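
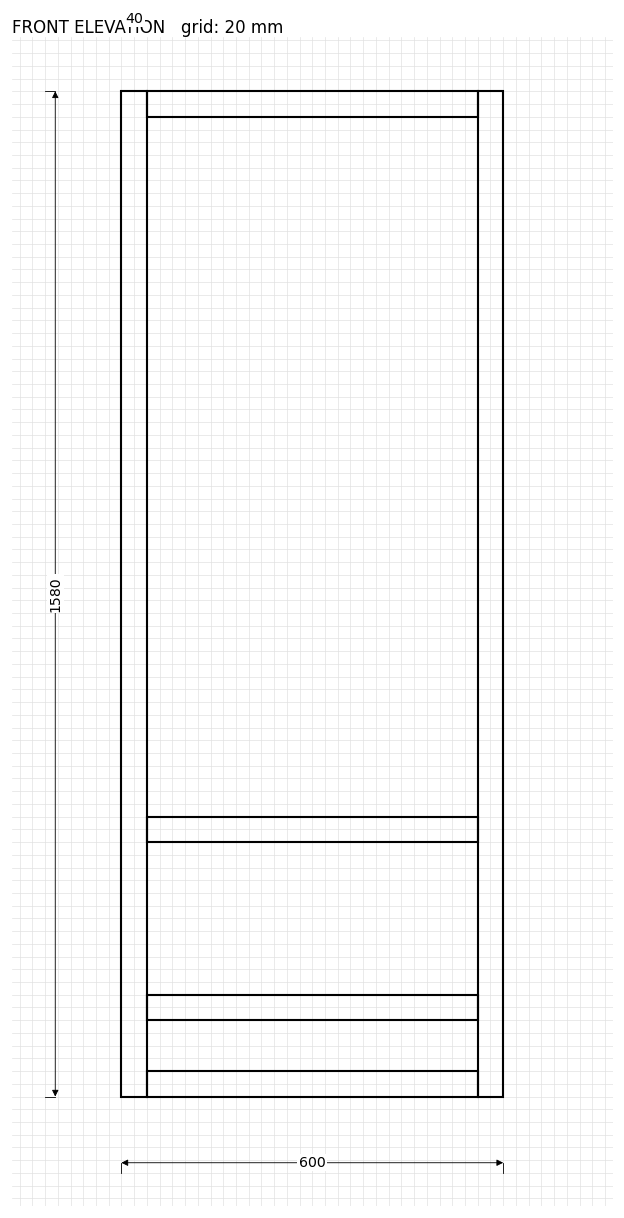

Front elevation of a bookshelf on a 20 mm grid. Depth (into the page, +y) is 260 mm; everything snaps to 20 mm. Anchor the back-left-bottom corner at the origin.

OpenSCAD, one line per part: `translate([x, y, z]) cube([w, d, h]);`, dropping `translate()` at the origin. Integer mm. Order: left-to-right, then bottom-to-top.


cube([40, 260, 1580]);
translate([40, 0, 0]) cube([520, 260, 40]);
translate([40, 0, 120]) cube([520, 260, 40]);
translate([40, 0, 400]) cube([520, 260, 40]);
translate([40, 0, 1540]) cube([520, 260, 40]);
translate([560, 0, 0]) cube([40, 260, 1580]);


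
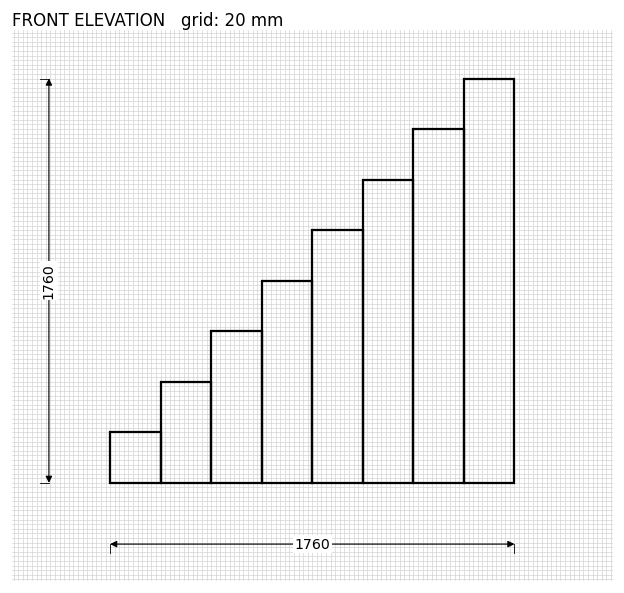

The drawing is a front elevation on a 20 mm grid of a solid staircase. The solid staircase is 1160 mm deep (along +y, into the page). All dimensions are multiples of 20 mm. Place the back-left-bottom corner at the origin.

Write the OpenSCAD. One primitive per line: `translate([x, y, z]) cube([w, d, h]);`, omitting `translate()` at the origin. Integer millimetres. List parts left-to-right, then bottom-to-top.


cube([220, 1160, 220]);
translate([220, 0, 0]) cube([220, 1160, 440]);
translate([440, 0, 0]) cube([220, 1160, 660]);
translate([660, 0, 0]) cube([220, 1160, 880]);
translate([880, 0, 0]) cube([220, 1160, 1100]);
translate([1100, 0, 0]) cube([220, 1160, 1320]);
translate([1320, 0, 0]) cube([220, 1160, 1540]);
translate([1540, 0, 0]) cube([220, 1160, 1760]);


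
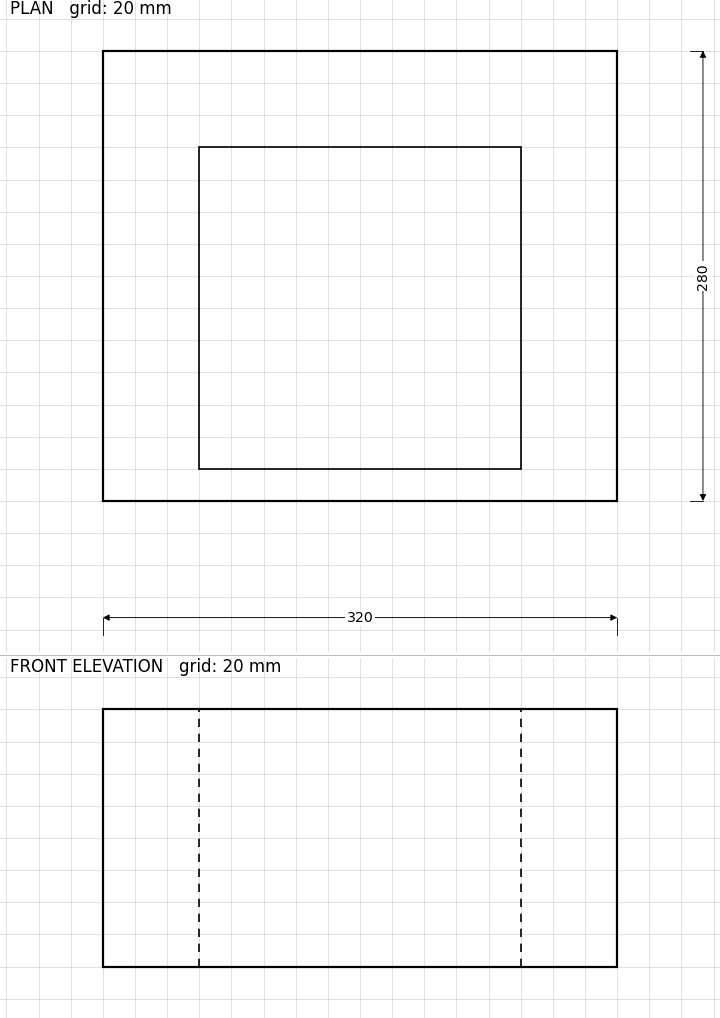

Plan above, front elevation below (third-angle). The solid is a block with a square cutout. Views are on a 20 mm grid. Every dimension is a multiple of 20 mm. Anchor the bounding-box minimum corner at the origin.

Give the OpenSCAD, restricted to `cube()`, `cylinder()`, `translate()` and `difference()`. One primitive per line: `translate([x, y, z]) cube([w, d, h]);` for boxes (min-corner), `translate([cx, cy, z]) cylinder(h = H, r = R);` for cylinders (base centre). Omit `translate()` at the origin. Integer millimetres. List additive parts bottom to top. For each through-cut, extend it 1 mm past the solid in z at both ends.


difference() {
  cube([320, 280, 160]);
  translate([60, 20, -1]) cube([200, 200, 162]);
}


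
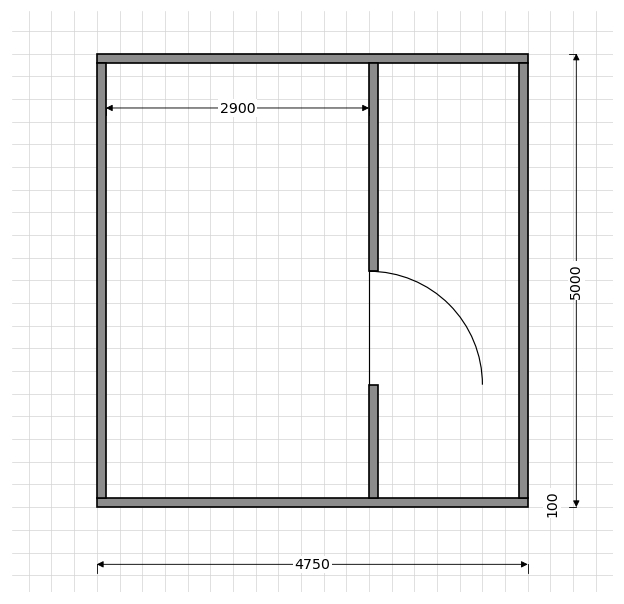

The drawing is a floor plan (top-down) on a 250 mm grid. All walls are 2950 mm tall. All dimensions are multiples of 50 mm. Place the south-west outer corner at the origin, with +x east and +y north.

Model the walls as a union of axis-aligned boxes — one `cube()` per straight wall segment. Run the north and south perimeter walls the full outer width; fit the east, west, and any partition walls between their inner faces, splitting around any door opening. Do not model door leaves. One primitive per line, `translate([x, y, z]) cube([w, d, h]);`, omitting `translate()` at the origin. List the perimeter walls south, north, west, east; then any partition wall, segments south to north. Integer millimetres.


cube([4750, 100, 2950]);
translate([0, 4900, 0]) cube([4750, 100, 2950]);
translate([0, 100, 0]) cube([100, 4800, 2950]);
translate([4650, 100, 0]) cube([100, 4800, 2950]);
translate([3000, 100, 0]) cube([100, 1250, 2950]);
translate([3000, 2600, 0]) cube([100, 2300, 2950]);


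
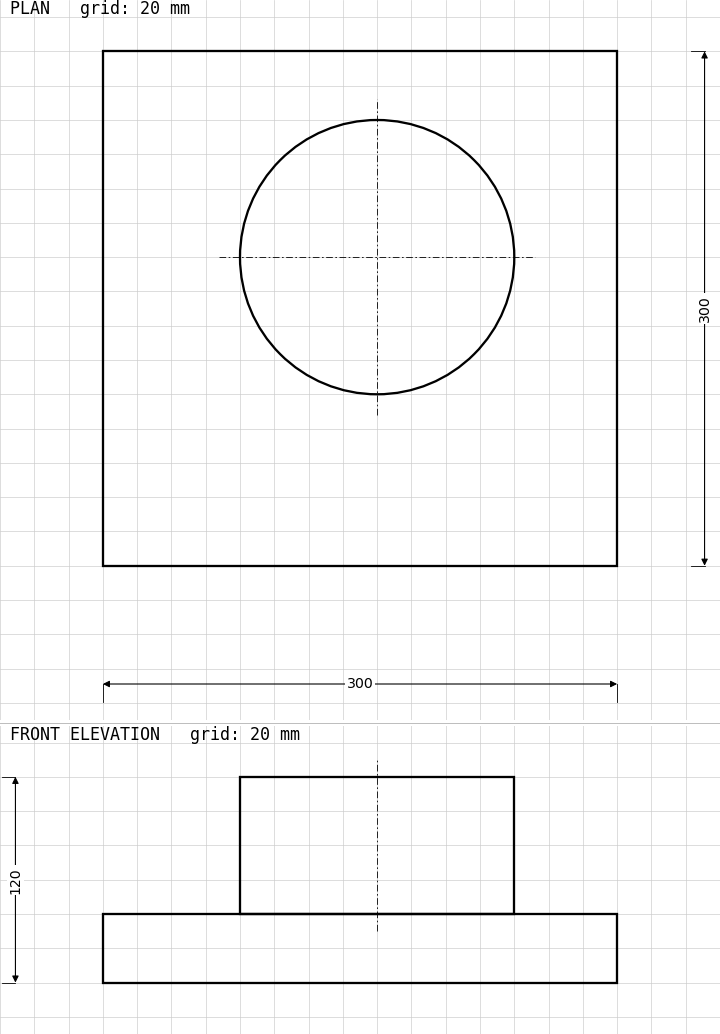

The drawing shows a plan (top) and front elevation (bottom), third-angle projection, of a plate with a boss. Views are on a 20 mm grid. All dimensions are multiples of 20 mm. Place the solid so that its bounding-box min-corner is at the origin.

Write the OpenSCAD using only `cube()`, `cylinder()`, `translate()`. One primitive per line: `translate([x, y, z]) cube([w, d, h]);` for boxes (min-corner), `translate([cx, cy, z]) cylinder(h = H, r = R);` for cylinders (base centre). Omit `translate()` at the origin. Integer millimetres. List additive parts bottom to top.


cube([300, 300, 40]);
translate([160, 180, 40]) cylinder(h = 80, r = 80);


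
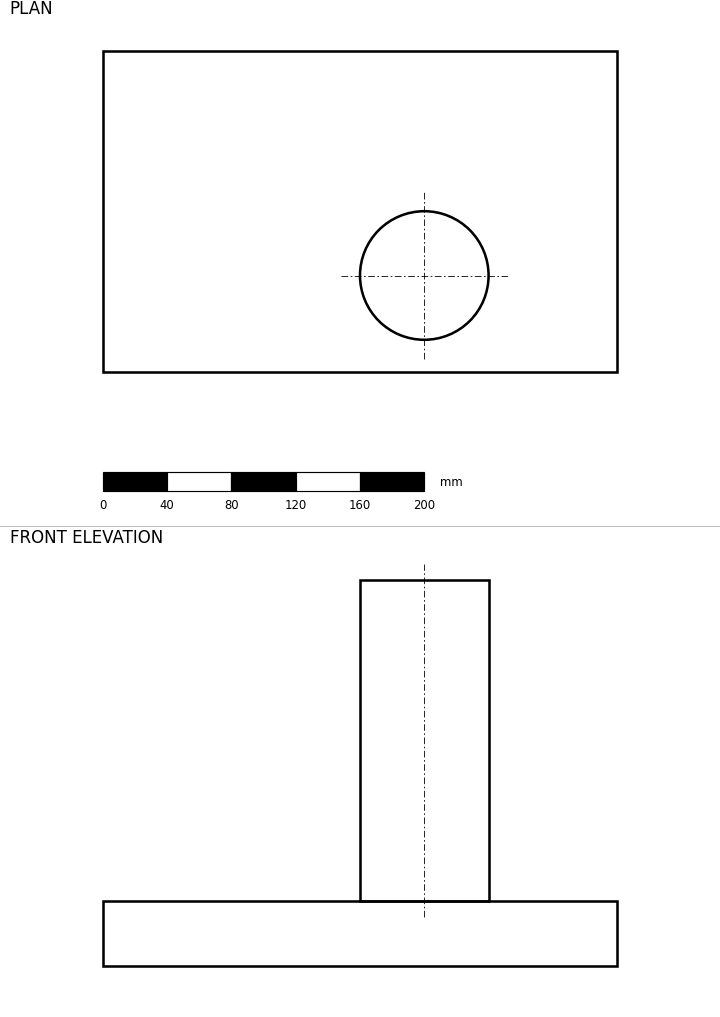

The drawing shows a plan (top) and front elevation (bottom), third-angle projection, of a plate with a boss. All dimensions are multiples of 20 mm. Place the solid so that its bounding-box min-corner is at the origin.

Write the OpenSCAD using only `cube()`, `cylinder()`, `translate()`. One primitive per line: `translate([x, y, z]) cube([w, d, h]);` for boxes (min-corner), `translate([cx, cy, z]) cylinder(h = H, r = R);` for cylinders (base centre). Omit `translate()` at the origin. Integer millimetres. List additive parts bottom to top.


cube([320, 200, 40]);
translate([200, 60, 40]) cylinder(h = 200, r = 40);


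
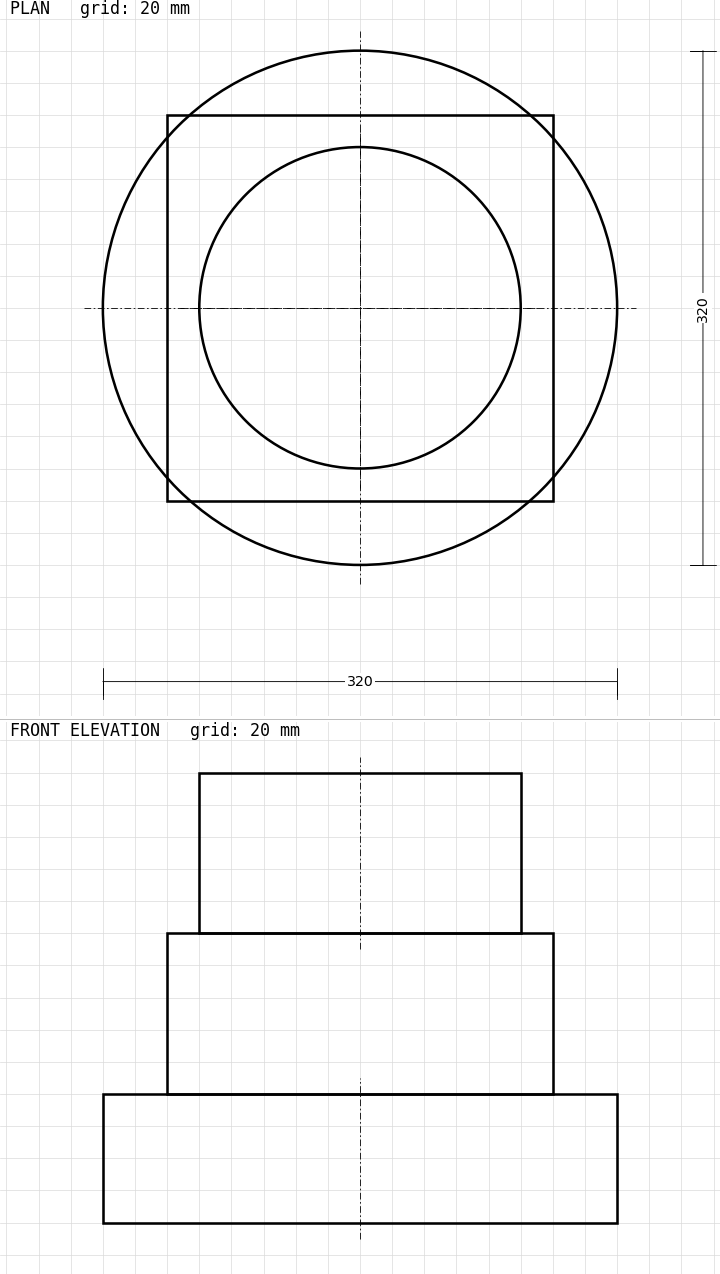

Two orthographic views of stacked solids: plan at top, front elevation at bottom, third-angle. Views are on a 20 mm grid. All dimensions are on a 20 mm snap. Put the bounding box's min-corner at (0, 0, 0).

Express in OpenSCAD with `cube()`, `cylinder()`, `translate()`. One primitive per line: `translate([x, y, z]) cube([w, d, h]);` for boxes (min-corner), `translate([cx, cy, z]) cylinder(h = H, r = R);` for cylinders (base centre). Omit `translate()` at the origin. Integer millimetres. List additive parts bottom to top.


translate([160, 160, 0]) cylinder(h = 80, r = 160);
translate([40, 40, 80]) cube([240, 240, 100]);
translate([160, 160, 180]) cylinder(h = 100, r = 100);


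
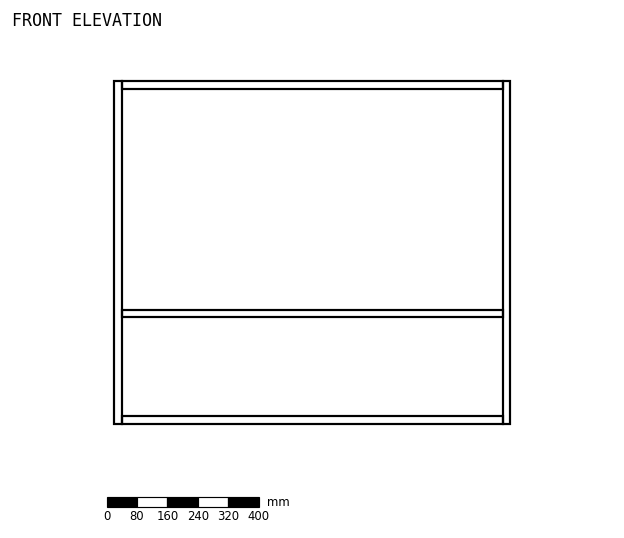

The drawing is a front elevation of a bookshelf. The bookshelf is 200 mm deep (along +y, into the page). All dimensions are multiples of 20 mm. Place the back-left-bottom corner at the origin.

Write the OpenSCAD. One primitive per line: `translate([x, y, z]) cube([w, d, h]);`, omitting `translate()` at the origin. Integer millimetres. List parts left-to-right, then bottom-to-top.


cube([20, 200, 900]);
translate([20, 0, 0]) cube([1000, 200, 20]);
translate([20, 0, 280]) cube([1000, 200, 20]);
translate([20, 0, 880]) cube([1000, 200, 20]);
translate([1020, 0, 0]) cube([20, 200, 900]);


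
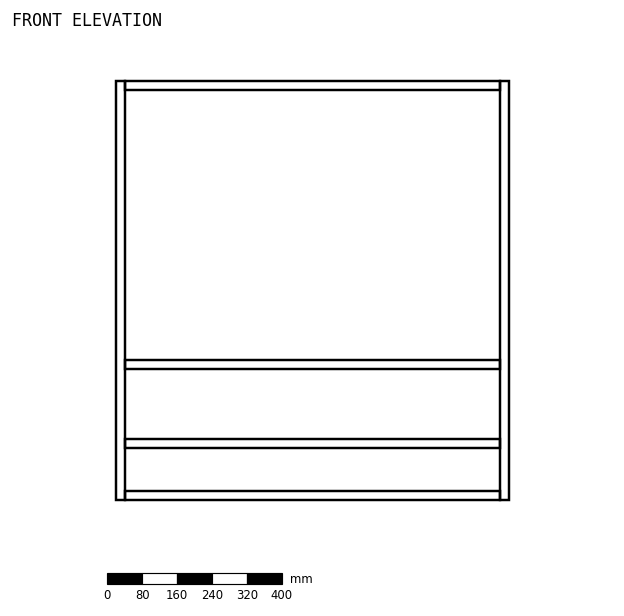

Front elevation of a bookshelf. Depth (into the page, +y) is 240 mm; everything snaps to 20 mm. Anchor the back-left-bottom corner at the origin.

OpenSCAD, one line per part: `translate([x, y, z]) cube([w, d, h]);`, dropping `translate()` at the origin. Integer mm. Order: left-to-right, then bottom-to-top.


cube([20, 240, 960]);
translate([20, 0, 0]) cube([860, 240, 20]);
translate([20, 0, 120]) cube([860, 240, 20]);
translate([20, 0, 300]) cube([860, 240, 20]);
translate([20, 0, 940]) cube([860, 240, 20]);
translate([880, 0, 0]) cube([20, 240, 960]);


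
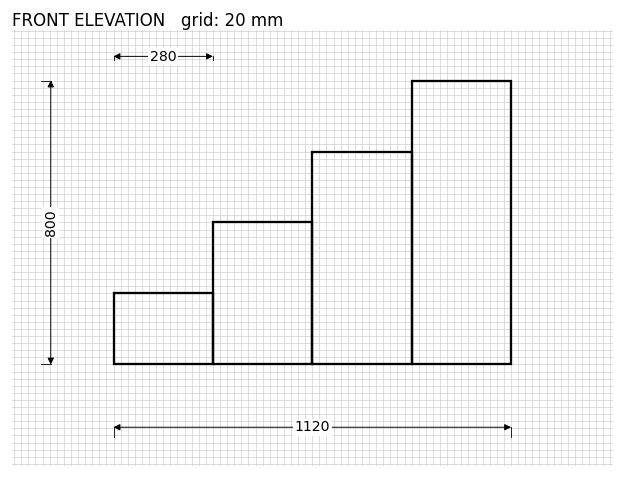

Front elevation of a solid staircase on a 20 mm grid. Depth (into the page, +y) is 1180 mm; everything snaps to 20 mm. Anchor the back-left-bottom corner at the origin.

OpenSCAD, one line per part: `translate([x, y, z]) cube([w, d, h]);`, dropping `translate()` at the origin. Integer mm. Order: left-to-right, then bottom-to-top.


cube([280, 1180, 200]);
translate([280, 0, 0]) cube([280, 1180, 400]);
translate([560, 0, 0]) cube([280, 1180, 600]);
translate([840, 0, 0]) cube([280, 1180, 800]);


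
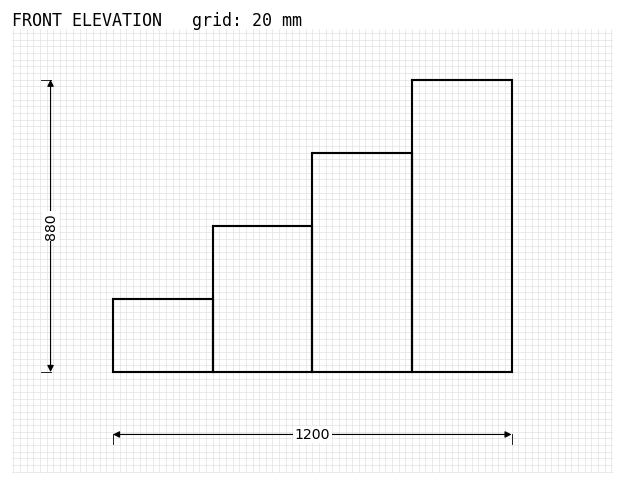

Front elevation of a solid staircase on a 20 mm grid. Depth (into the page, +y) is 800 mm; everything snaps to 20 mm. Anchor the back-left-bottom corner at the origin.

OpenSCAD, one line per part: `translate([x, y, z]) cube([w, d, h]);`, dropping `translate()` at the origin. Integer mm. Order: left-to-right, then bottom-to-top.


cube([300, 800, 220]);
translate([300, 0, 0]) cube([300, 800, 440]);
translate([600, 0, 0]) cube([300, 800, 660]);
translate([900, 0, 0]) cube([300, 800, 880]);


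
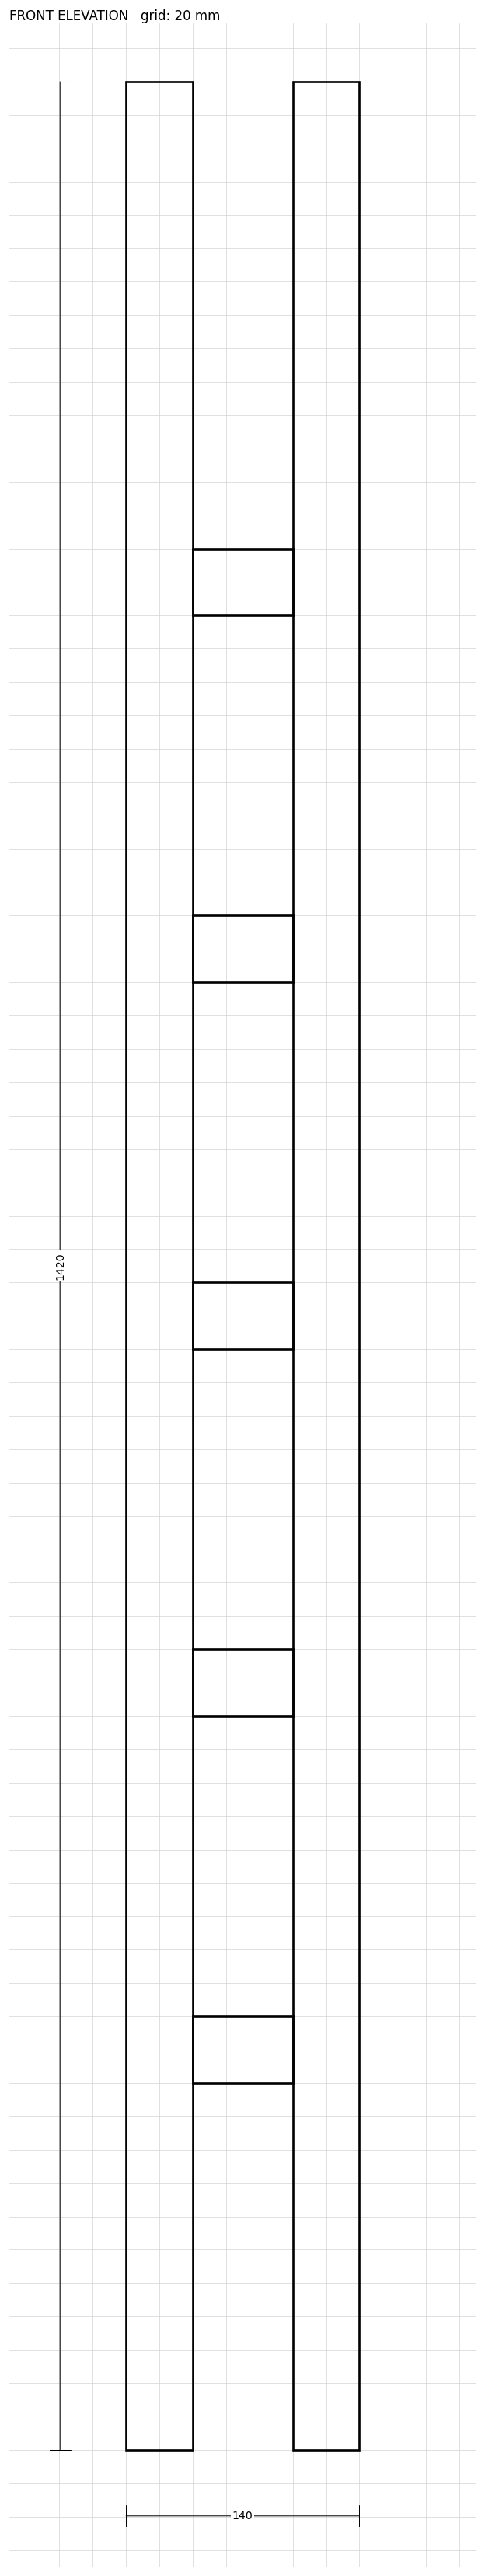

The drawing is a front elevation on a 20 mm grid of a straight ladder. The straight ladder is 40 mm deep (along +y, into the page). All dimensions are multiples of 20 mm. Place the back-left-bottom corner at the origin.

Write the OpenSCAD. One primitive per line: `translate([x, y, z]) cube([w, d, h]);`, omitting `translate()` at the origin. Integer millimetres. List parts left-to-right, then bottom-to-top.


cube([40, 40, 1420]);
translate([40, 0, 220]) cube([60, 40, 40]);
translate([40, 0, 440]) cube([60, 40, 40]);
translate([40, 0, 660]) cube([60, 40, 40]);
translate([40, 0, 880]) cube([60, 40, 40]);
translate([40, 0, 1100]) cube([60, 40, 40]);
translate([100, 0, 0]) cube([40, 40, 1420]);


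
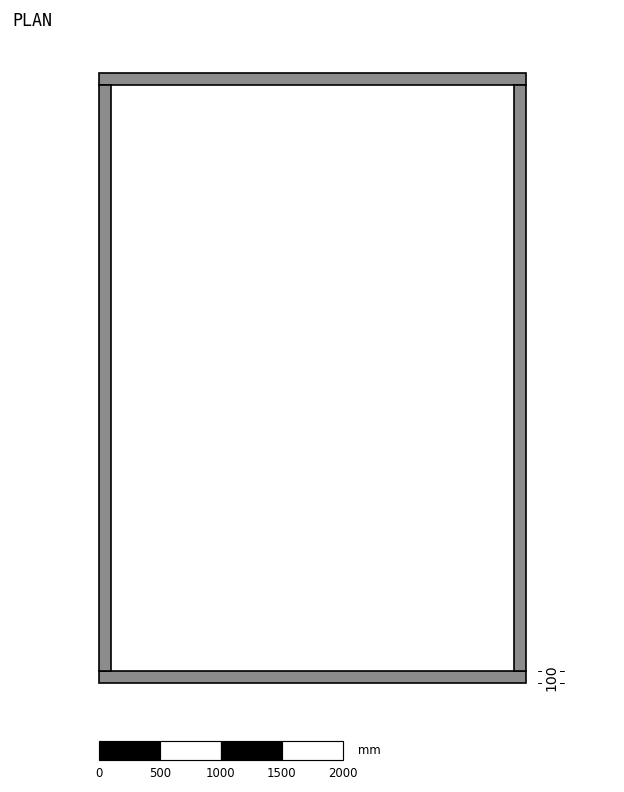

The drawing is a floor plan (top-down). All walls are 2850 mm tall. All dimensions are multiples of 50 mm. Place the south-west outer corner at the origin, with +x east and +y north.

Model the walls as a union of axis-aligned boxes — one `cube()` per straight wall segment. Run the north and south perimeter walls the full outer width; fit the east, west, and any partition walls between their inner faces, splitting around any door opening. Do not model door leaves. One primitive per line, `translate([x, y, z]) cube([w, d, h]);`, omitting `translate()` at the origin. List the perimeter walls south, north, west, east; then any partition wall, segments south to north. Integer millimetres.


cube([3500, 100, 2850]);
translate([0, 4900, 0]) cube([3500, 100, 2850]);
translate([0, 100, 0]) cube([100, 4800, 2850]);
translate([3400, 100, 0]) cube([100, 4800, 2850]);


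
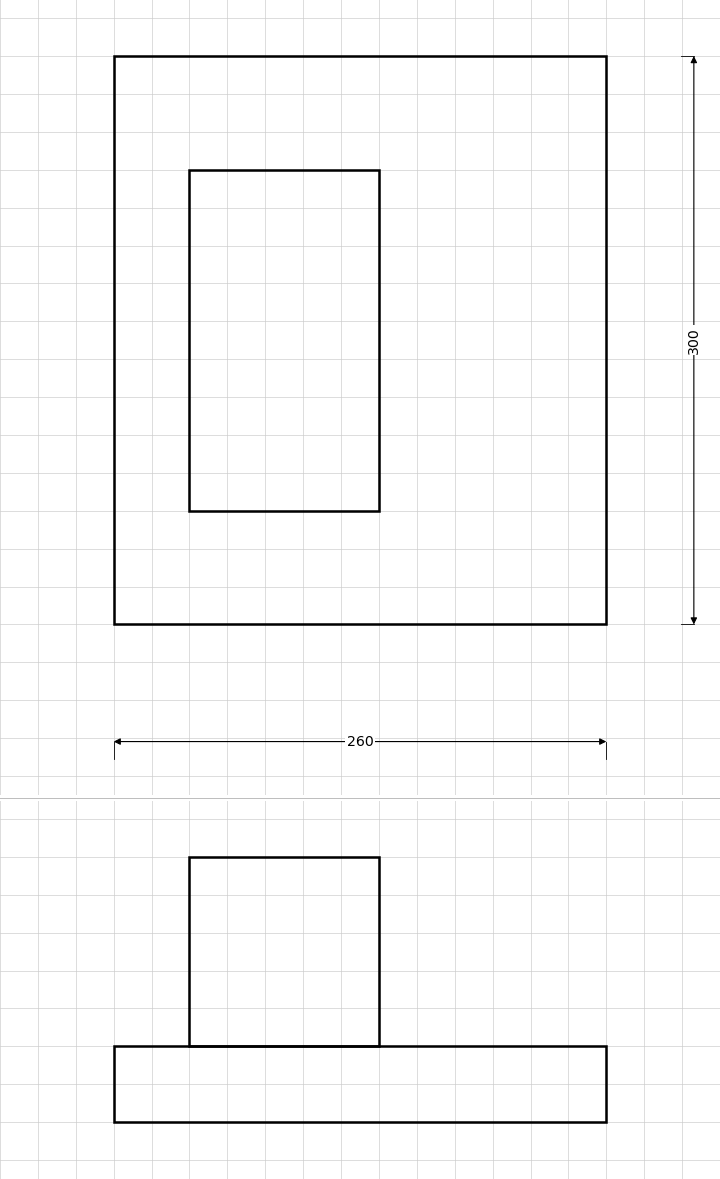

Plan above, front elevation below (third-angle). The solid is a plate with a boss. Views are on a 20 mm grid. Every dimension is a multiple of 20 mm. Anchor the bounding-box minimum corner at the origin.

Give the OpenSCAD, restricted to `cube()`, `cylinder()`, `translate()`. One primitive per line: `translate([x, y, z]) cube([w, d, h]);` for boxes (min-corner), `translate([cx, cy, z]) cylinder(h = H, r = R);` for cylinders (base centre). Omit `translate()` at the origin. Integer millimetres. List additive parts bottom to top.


cube([260, 300, 40]);
translate([40, 60, 40]) cube([100, 180, 100]);


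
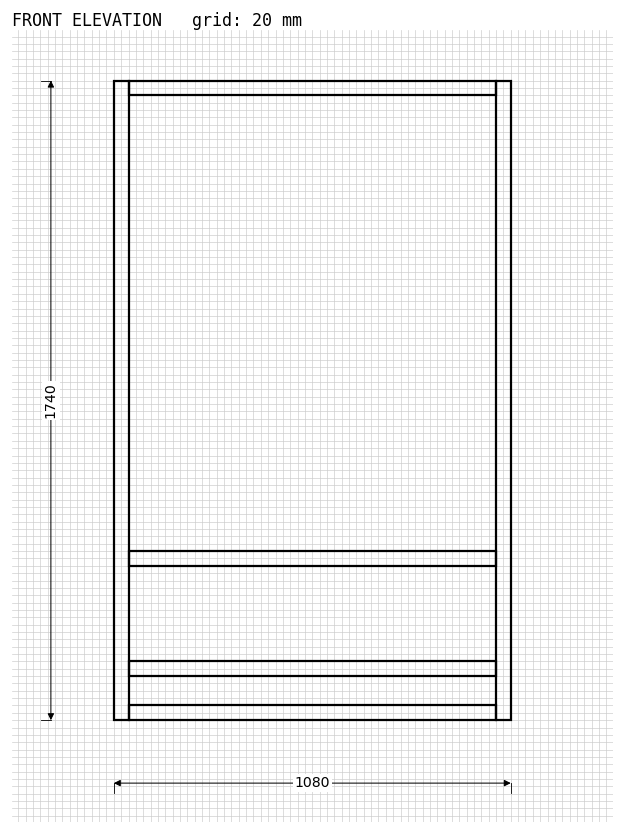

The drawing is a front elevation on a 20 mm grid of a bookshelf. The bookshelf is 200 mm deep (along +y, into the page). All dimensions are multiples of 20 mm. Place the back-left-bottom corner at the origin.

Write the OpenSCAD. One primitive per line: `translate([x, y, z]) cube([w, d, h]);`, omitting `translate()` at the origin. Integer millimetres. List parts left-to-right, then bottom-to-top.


cube([40, 200, 1740]);
translate([40, 0, 0]) cube([1000, 200, 40]);
translate([40, 0, 120]) cube([1000, 200, 40]);
translate([40, 0, 420]) cube([1000, 200, 40]);
translate([40, 0, 1700]) cube([1000, 200, 40]);
translate([1040, 0, 0]) cube([40, 200, 1740]);


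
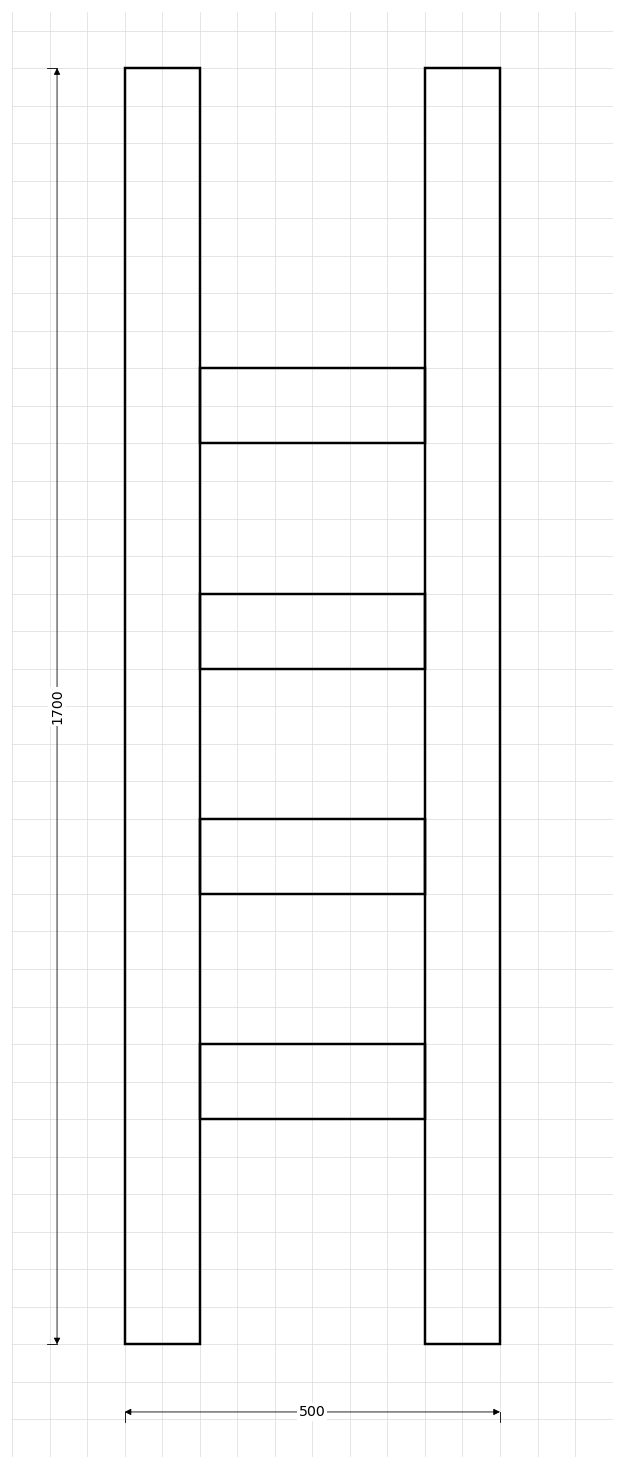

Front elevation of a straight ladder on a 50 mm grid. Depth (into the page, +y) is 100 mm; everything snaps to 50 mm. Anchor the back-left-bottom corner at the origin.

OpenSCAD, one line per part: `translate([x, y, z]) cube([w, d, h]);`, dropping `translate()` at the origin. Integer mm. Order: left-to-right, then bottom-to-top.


cube([100, 100, 1700]);
translate([100, 0, 300]) cube([300, 100, 100]);
translate([100, 0, 600]) cube([300, 100, 100]);
translate([100, 0, 900]) cube([300, 100, 100]);
translate([100, 0, 1200]) cube([300, 100, 100]);
translate([400, 0, 0]) cube([100, 100, 1700]);


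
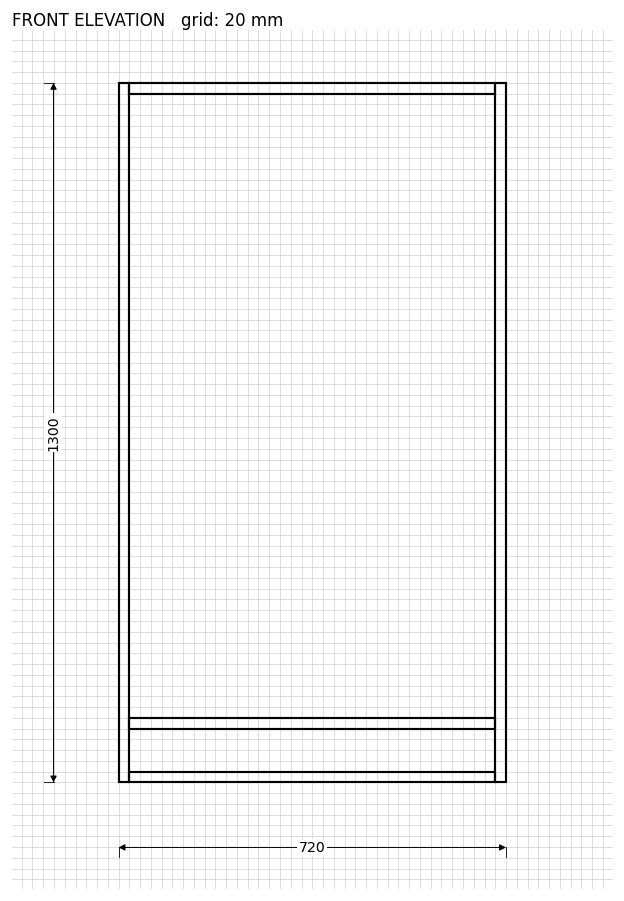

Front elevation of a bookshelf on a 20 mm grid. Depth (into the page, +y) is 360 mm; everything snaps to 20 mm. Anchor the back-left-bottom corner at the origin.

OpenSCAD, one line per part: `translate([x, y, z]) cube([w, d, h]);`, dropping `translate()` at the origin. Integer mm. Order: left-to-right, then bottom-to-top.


cube([20, 360, 1300]);
translate([20, 0, 0]) cube([680, 360, 20]);
translate([20, 0, 100]) cube([680, 360, 20]);
translate([20, 0, 1280]) cube([680, 360, 20]);
translate([700, 0, 0]) cube([20, 360, 1300]);


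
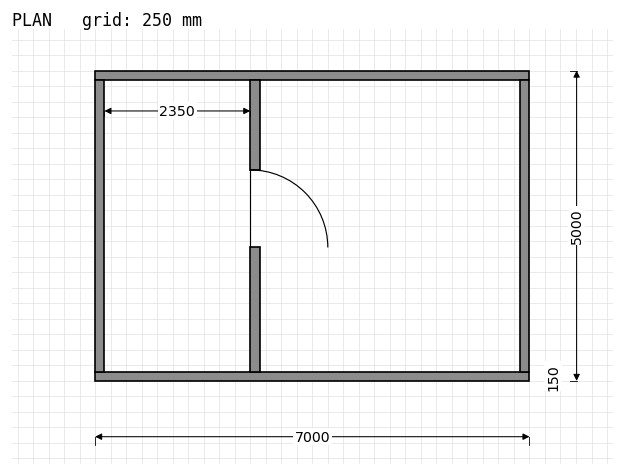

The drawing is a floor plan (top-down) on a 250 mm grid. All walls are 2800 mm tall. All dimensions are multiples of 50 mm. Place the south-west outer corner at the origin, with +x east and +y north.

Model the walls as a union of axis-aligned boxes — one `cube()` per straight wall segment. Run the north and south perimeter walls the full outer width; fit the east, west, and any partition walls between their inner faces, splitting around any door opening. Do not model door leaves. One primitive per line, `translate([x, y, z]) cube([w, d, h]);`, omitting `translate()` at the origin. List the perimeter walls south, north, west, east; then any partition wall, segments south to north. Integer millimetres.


cube([7000, 150, 2800]);
translate([0, 4850, 0]) cube([7000, 150, 2800]);
translate([0, 150, 0]) cube([150, 4700, 2800]);
translate([6850, 150, 0]) cube([150, 4700, 2800]);
translate([2500, 150, 0]) cube([150, 2000, 2800]);
translate([2500, 3400, 0]) cube([150, 1450, 2800]);


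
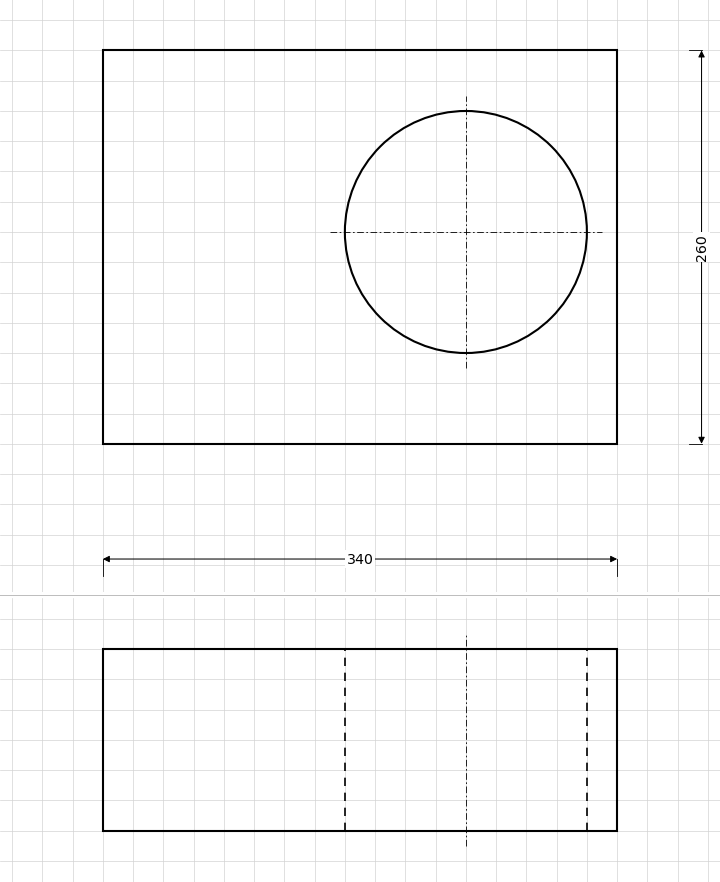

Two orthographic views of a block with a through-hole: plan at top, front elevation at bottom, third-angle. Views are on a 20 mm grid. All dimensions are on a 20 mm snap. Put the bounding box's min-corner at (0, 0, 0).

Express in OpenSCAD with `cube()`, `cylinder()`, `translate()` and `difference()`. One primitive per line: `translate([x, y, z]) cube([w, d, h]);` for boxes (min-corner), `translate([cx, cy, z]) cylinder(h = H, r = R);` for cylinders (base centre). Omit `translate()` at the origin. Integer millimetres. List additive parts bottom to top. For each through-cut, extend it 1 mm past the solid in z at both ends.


difference() {
  cube([340, 260, 120]);
  translate([240, 140, -1]) cylinder(h = 122, r = 80);
}


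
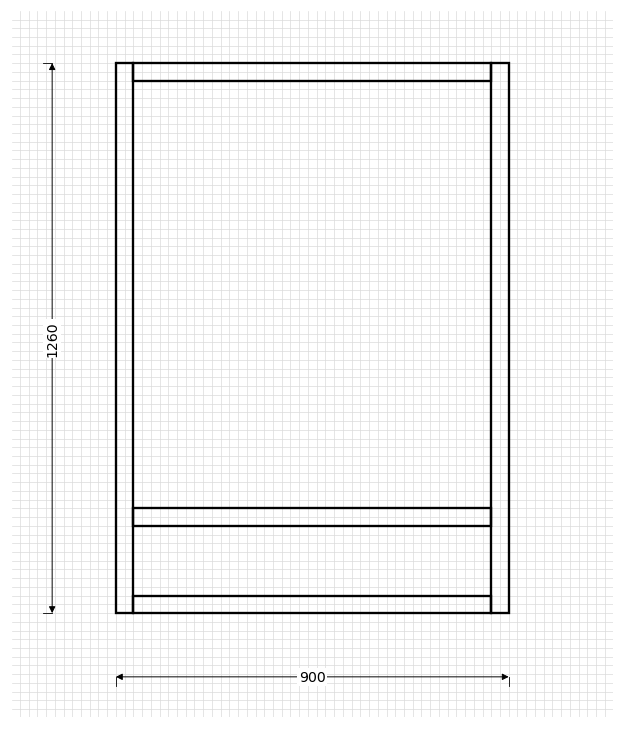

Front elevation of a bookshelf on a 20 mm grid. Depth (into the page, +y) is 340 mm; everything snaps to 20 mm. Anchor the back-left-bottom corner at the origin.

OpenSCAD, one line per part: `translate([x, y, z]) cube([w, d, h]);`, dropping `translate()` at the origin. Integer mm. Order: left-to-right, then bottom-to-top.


cube([40, 340, 1260]);
translate([40, 0, 0]) cube([820, 340, 40]);
translate([40, 0, 200]) cube([820, 340, 40]);
translate([40, 0, 1220]) cube([820, 340, 40]);
translate([860, 0, 0]) cube([40, 340, 1260]);


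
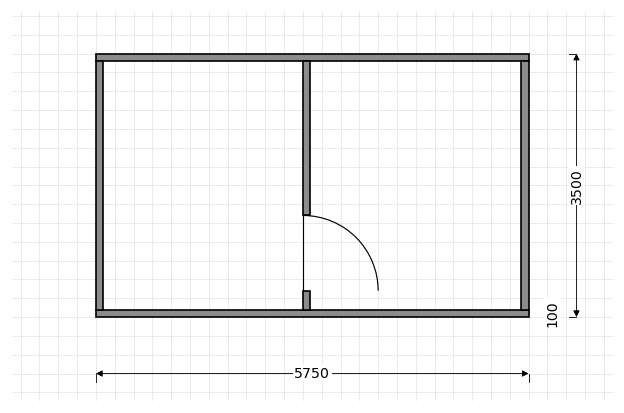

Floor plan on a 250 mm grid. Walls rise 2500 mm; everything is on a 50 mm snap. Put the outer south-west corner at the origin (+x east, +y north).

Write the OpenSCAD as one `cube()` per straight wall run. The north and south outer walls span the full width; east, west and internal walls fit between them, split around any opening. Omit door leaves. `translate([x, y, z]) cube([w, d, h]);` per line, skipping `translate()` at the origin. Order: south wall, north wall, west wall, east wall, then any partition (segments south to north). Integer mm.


cube([5750, 100, 2500]);
translate([0, 3400, 0]) cube([5750, 100, 2500]);
translate([0, 100, 0]) cube([100, 3300, 2500]);
translate([5650, 100, 0]) cube([100, 3300, 2500]);
translate([2750, 100, 0]) cube([100, 250, 2500]);
translate([2750, 1350, 0]) cube([100, 2050, 2500]);


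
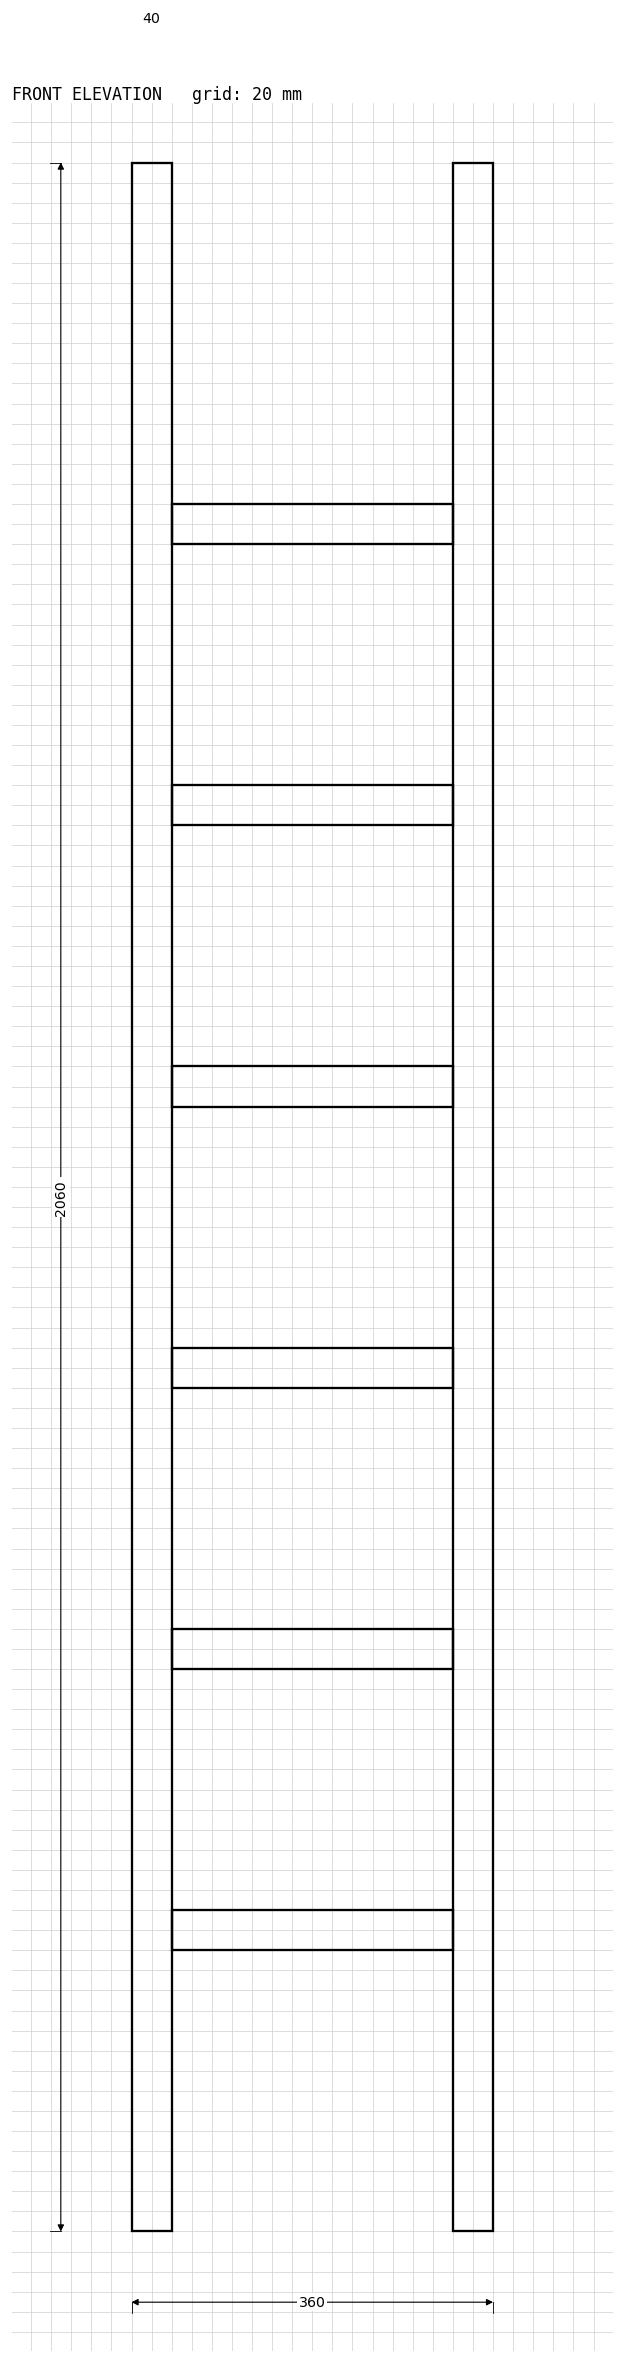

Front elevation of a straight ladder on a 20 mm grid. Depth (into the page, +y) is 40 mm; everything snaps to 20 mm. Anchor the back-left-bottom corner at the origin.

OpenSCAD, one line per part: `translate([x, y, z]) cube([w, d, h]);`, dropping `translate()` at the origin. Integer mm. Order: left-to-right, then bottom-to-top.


cube([40, 40, 2060]);
translate([40, 0, 280]) cube([280, 40, 40]);
translate([40, 0, 560]) cube([280, 40, 40]);
translate([40, 0, 840]) cube([280, 40, 40]);
translate([40, 0, 1120]) cube([280, 40, 40]);
translate([40, 0, 1400]) cube([280, 40, 40]);
translate([40, 0, 1680]) cube([280, 40, 40]);
translate([320, 0, 0]) cube([40, 40, 2060]);


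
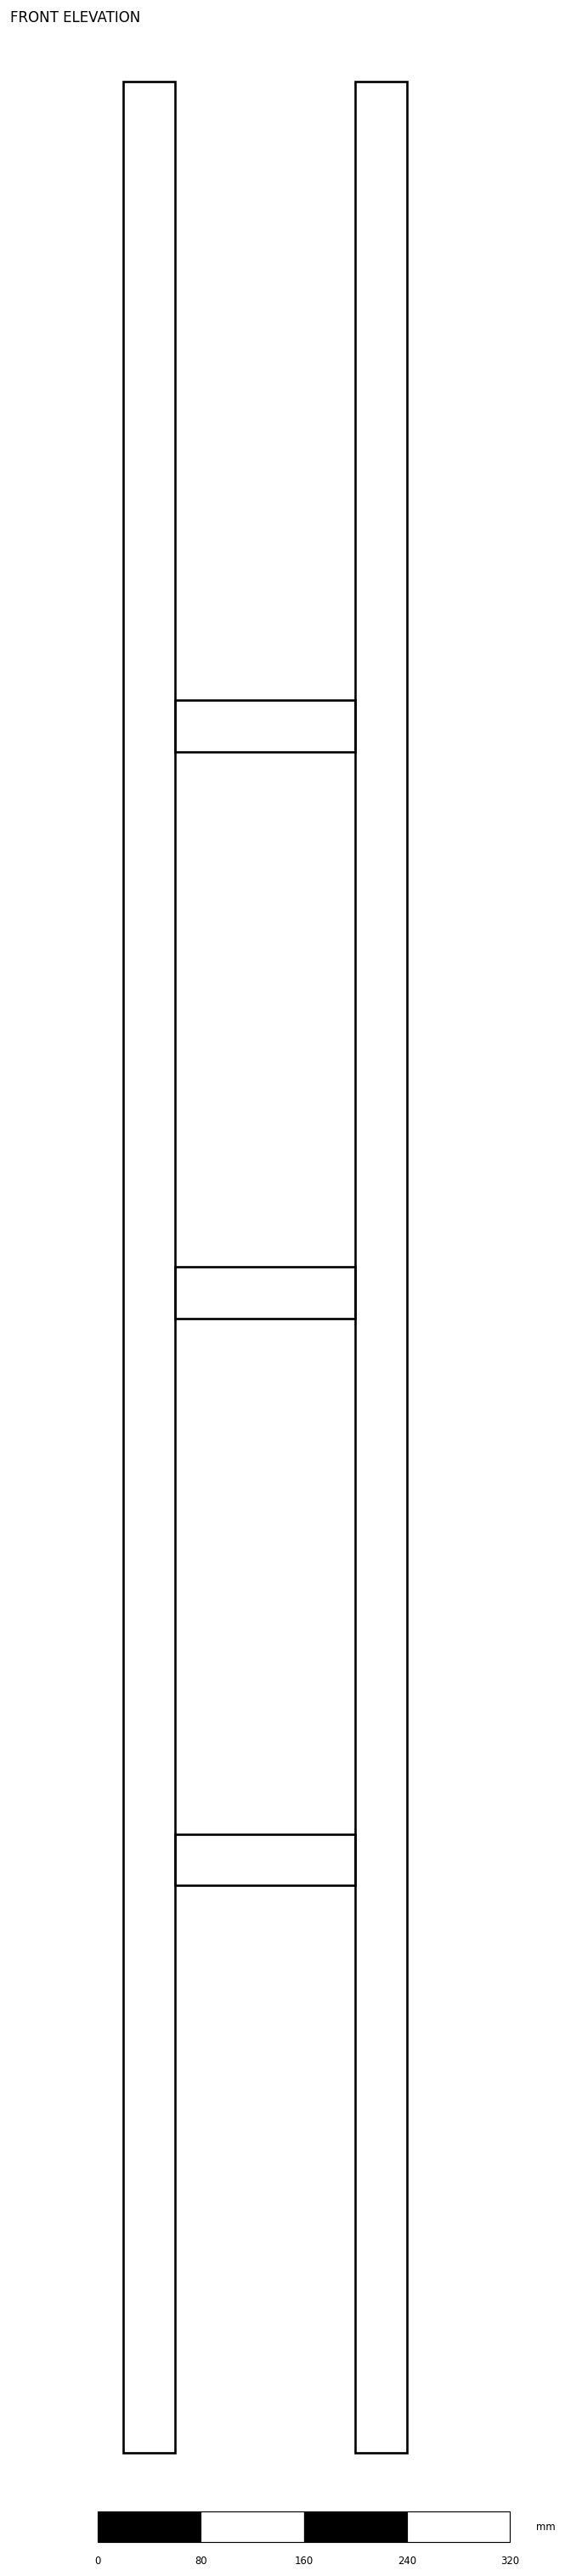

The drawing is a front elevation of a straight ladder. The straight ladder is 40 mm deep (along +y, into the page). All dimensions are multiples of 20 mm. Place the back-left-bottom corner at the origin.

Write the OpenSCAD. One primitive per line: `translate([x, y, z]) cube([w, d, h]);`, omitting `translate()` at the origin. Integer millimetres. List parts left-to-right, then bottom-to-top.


cube([40, 40, 1840]);
translate([40, 0, 440]) cube([140, 40, 40]);
translate([40, 0, 880]) cube([140, 40, 40]);
translate([40, 0, 1320]) cube([140, 40, 40]);
translate([180, 0, 0]) cube([40, 40, 1840]);


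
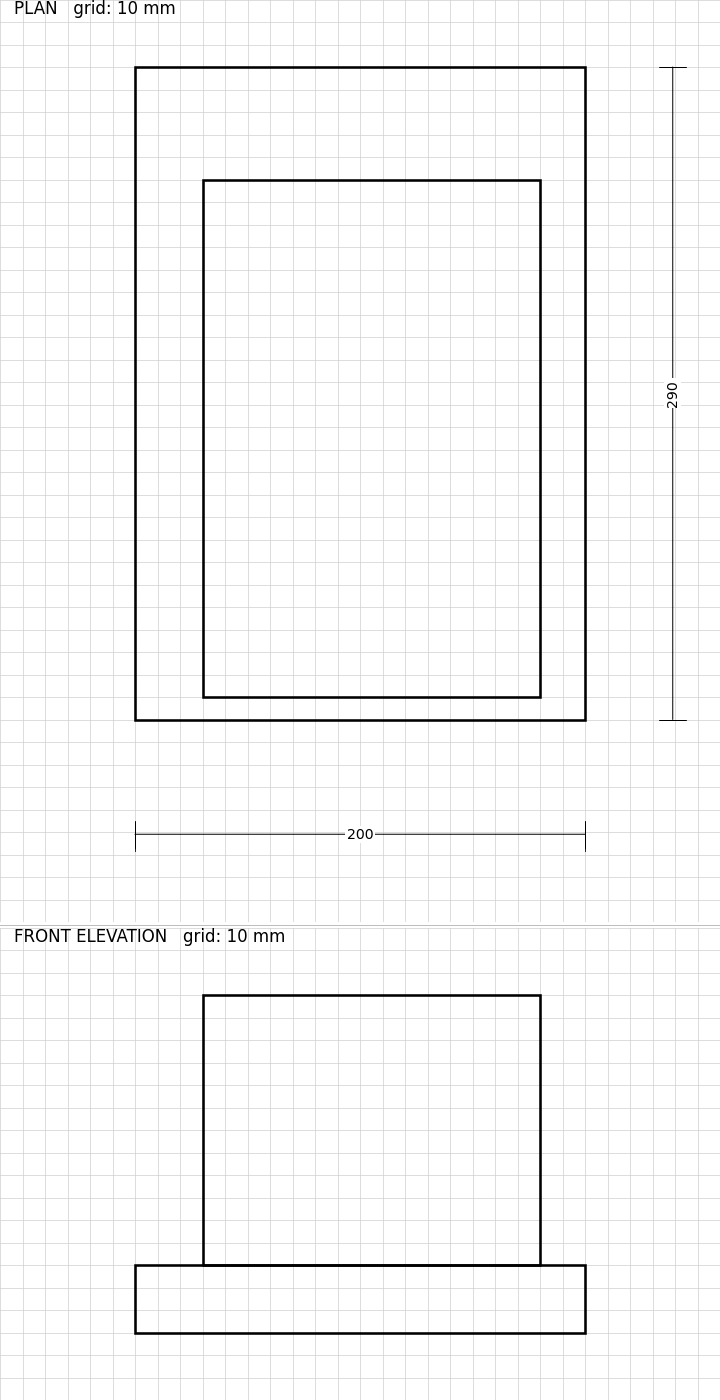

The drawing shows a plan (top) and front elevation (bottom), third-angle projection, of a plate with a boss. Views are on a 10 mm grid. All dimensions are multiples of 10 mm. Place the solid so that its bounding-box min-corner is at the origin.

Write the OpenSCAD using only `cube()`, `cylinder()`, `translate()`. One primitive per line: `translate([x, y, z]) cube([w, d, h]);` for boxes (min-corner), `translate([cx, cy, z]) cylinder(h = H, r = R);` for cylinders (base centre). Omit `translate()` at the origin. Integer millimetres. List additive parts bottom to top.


cube([200, 290, 30]);
translate([30, 10, 30]) cube([150, 230, 120]);


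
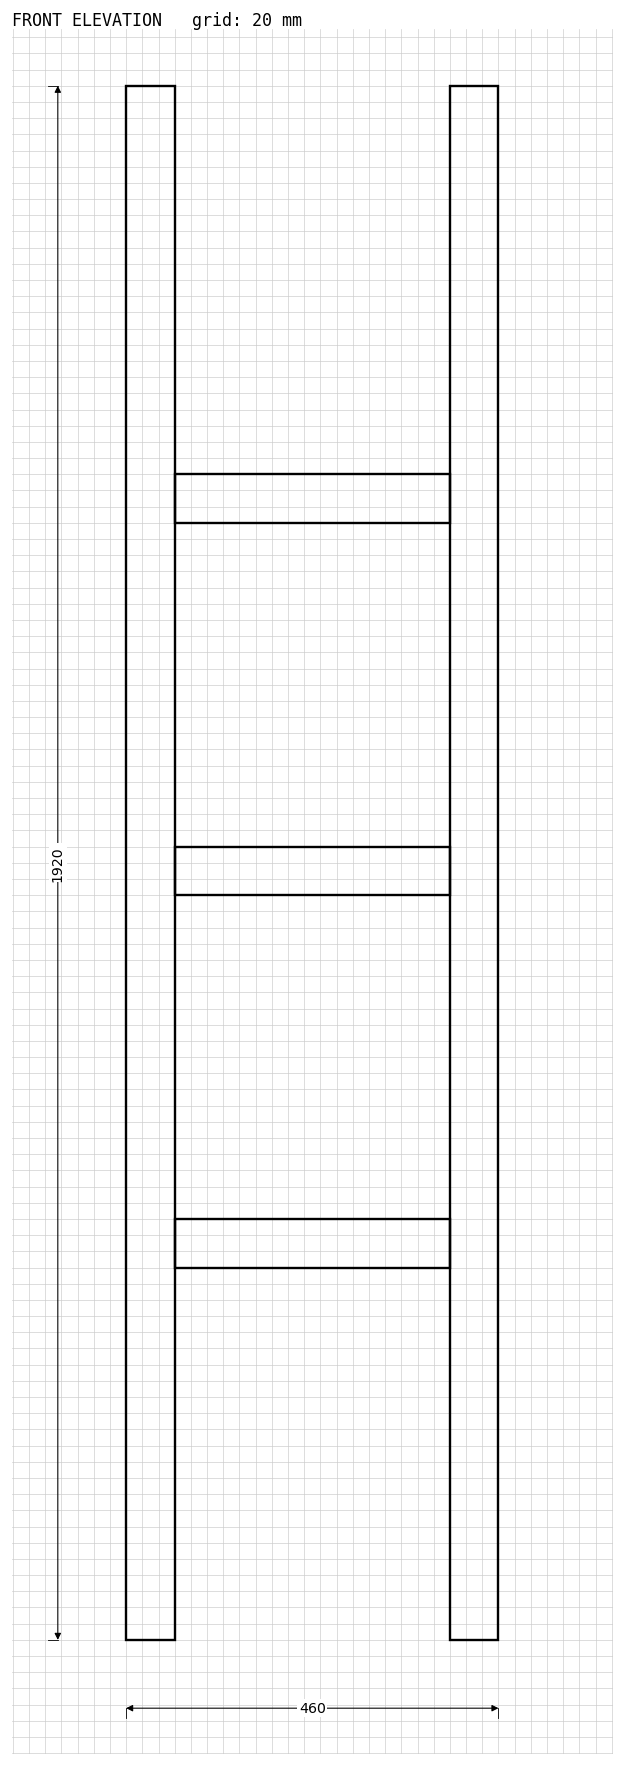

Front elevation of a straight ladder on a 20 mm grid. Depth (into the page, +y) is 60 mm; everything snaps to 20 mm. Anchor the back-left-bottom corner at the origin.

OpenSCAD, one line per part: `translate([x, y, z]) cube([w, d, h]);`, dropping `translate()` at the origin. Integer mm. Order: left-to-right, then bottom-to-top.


cube([60, 60, 1920]);
translate([60, 0, 460]) cube([340, 60, 60]);
translate([60, 0, 920]) cube([340, 60, 60]);
translate([60, 0, 1380]) cube([340, 60, 60]);
translate([400, 0, 0]) cube([60, 60, 1920]);


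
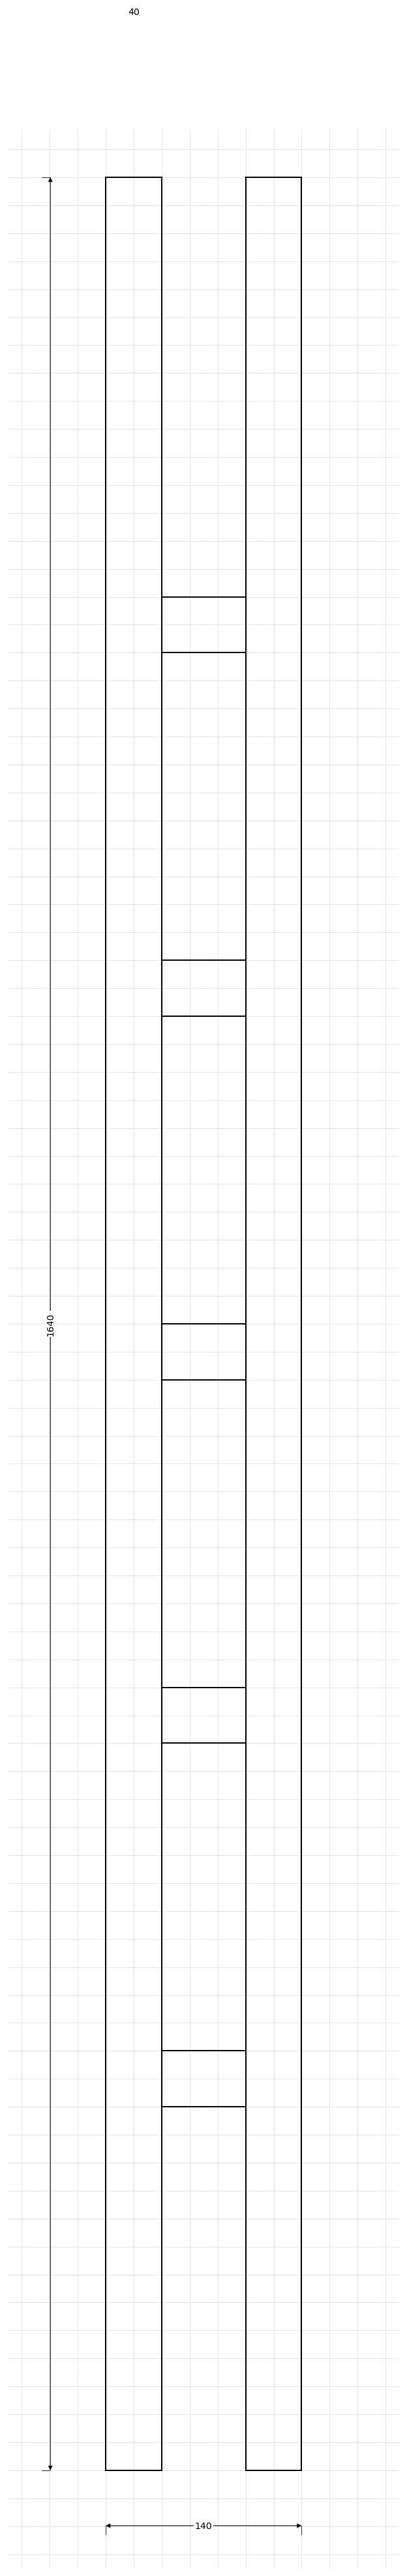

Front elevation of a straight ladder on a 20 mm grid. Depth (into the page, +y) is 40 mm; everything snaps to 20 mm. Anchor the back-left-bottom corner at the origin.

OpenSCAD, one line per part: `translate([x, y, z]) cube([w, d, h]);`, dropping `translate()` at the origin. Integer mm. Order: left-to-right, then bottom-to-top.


cube([40, 40, 1640]);
translate([40, 0, 260]) cube([60, 40, 40]);
translate([40, 0, 520]) cube([60, 40, 40]);
translate([40, 0, 780]) cube([60, 40, 40]);
translate([40, 0, 1040]) cube([60, 40, 40]);
translate([40, 0, 1300]) cube([60, 40, 40]);
translate([100, 0, 0]) cube([40, 40, 1640]);


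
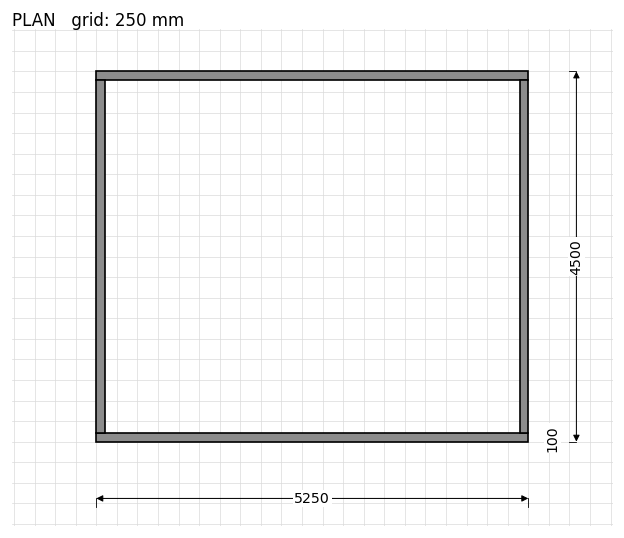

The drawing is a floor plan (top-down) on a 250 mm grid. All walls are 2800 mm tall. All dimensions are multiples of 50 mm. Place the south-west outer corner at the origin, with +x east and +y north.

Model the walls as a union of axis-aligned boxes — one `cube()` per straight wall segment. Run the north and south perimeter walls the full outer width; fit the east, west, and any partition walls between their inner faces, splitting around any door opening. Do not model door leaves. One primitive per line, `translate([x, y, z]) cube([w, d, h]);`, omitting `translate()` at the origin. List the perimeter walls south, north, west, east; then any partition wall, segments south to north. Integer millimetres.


cube([5250, 100, 2800]);
translate([0, 4400, 0]) cube([5250, 100, 2800]);
translate([0, 100, 0]) cube([100, 4300, 2800]);
translate([5150, 100, 0]) cube([100, 4300, 2800]);


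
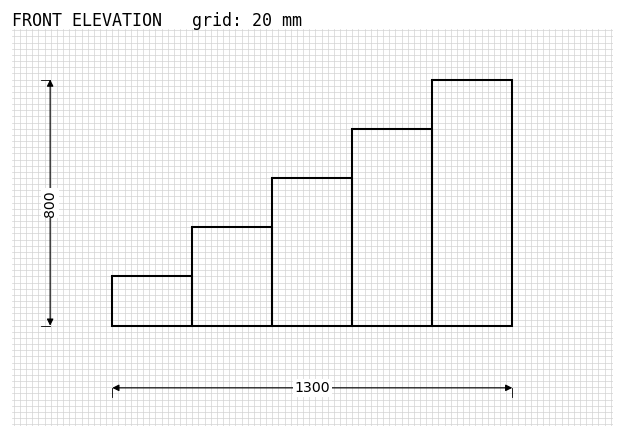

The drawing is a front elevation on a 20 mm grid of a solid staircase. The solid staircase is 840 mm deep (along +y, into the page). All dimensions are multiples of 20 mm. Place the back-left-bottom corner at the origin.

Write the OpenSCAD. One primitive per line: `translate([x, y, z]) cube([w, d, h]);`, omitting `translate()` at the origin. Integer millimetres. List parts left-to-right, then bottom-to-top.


cube([260, 840, 160]);
translate([260, 0, 0]) cube([260, 840, 320]);
translate([520, 0, 0]) cube([260, 840, 480]);
translate([780, 0, 0]) cube([260, 840, 640]);
translate([1040, 0, 0]) cube([260, 840, 800]);


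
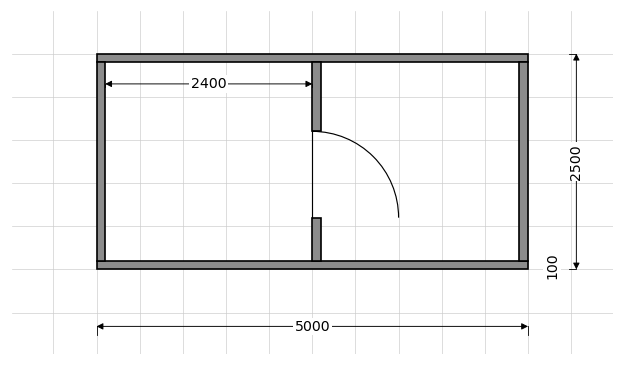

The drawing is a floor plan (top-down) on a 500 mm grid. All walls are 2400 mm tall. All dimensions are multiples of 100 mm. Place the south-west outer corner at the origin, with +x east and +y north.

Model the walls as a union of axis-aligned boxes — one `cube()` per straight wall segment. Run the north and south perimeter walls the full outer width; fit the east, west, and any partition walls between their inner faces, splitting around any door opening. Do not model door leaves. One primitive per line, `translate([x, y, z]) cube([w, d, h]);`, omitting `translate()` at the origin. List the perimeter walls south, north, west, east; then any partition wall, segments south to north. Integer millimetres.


cube([5000, 100, 2400]);
translate([0, 2400, 0]) cube([5000, 100, 2400]);
translate([0, 100, 0]) cube([100, 2300, 2400]);
translate([4900, 100, 0]) cube([100, 2300, 2400]);
translate([2500, 100, 0]) cube([100, 500, 2400]);
translate([2500, 1600, 0]) cube([100, 800, 2400]);


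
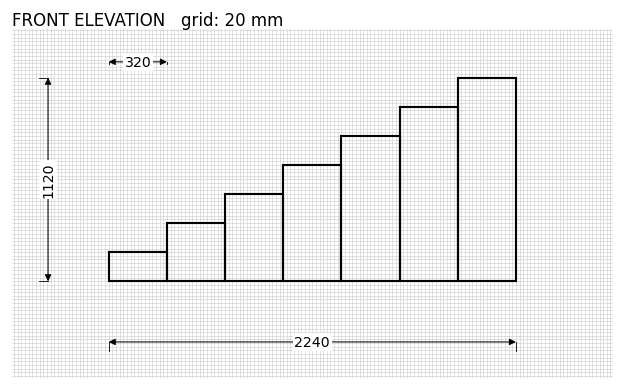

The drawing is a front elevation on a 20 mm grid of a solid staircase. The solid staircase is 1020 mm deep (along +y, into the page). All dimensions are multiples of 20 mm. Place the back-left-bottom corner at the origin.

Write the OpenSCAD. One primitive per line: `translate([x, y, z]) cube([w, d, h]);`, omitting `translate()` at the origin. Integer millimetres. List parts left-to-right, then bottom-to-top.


cube([320, 1020, 160]);
translate([320, 0, 0]) cube([320, 1020, 320]);
translate([640, 0, 0]) cube([320, 1020, 480]);
translate([960, 0, 0]) cube([320, 1020, 640]);
translate([1280, 0, 0]) cube([320, 1020, 800]);
translate([1600, 0, 0]) cube([320, 1020, 960]);
translate([1920, 0, 0]) cube([320, 1020, 1120]);


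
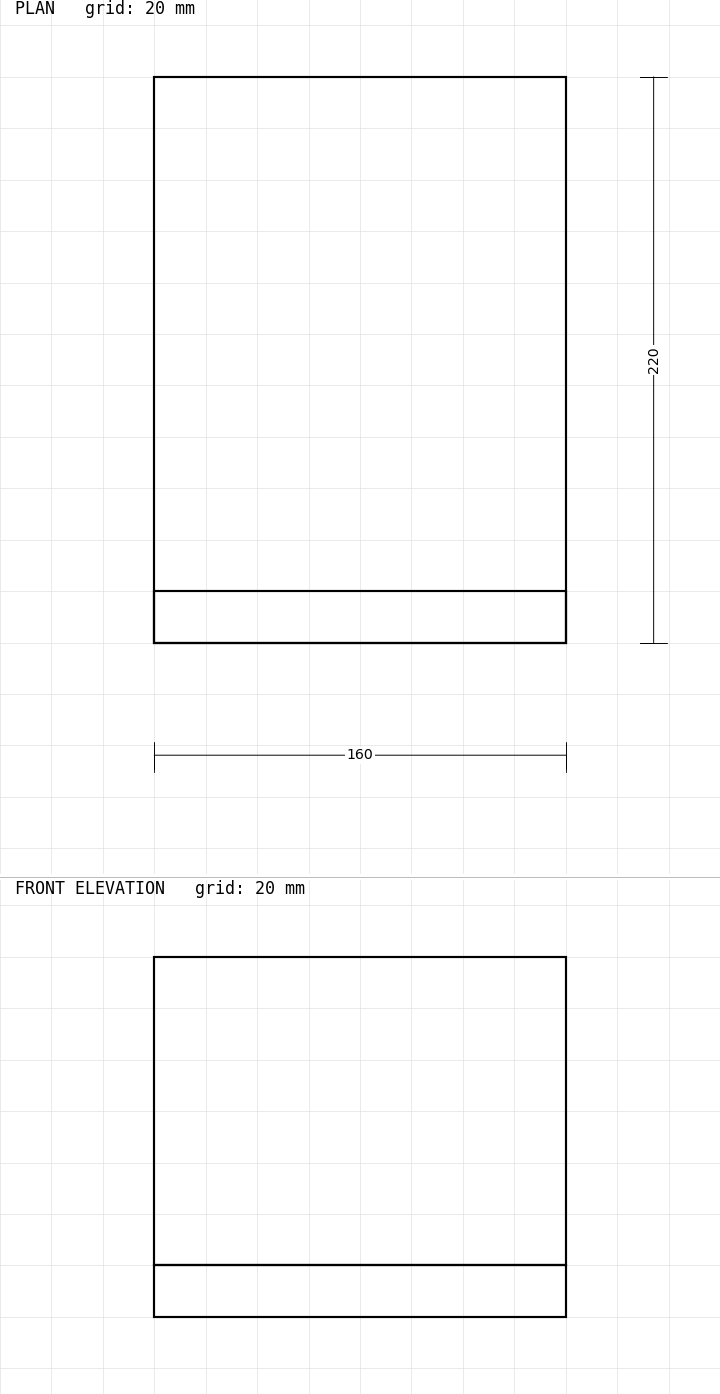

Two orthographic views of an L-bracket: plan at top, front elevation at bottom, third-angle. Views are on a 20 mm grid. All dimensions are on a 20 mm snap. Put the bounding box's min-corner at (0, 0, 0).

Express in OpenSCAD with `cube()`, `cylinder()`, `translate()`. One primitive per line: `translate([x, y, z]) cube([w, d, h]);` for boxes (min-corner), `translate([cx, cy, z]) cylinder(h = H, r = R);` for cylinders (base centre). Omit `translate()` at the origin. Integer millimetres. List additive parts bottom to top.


cube([160, 220, 20]);
translate([0, 0, 20]) cube([160, 20, 120]);


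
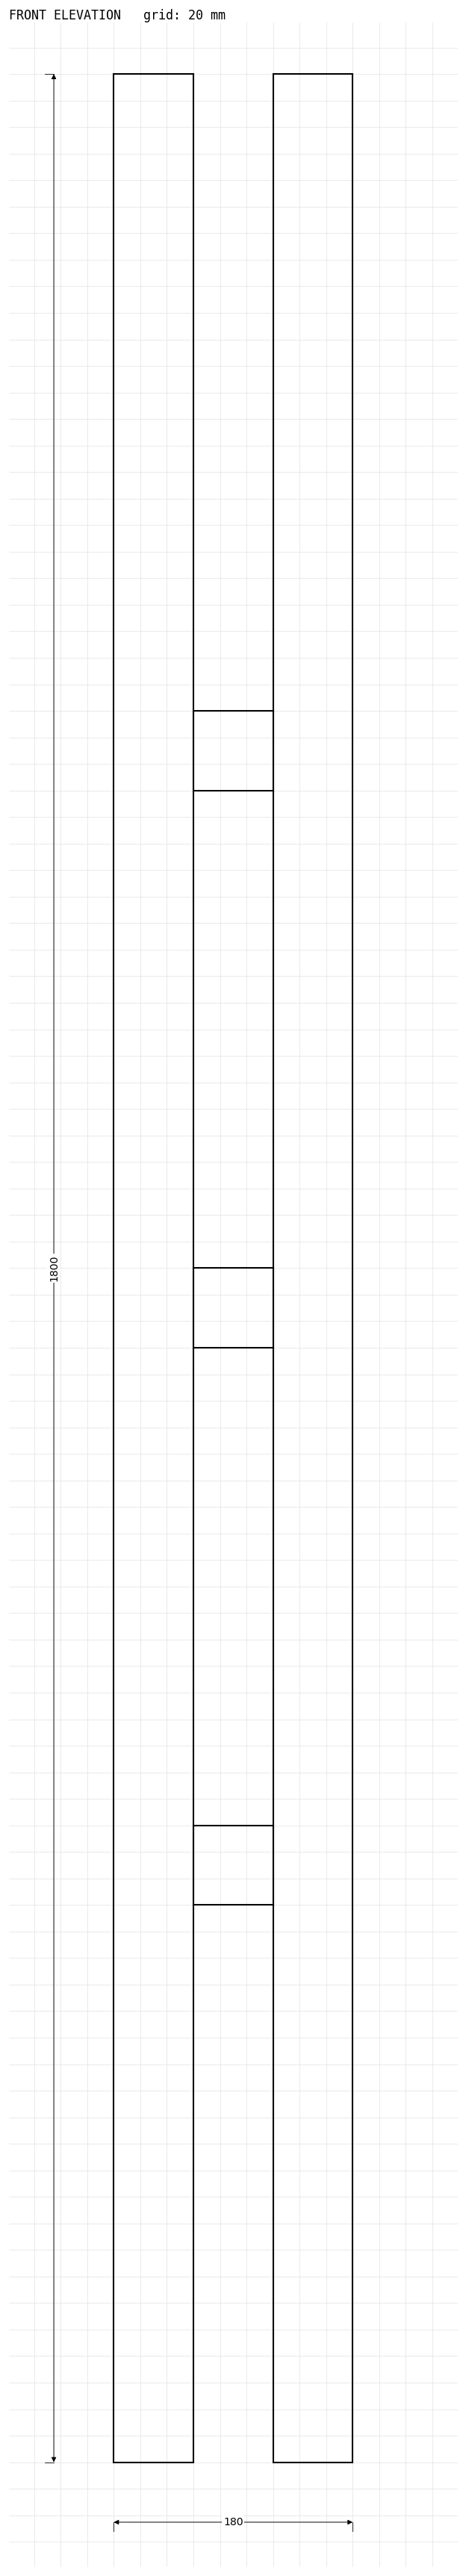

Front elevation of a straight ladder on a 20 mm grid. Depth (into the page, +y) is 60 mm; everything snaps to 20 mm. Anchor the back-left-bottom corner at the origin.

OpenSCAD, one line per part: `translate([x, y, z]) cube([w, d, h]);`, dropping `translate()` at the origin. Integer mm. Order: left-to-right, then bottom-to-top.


cube([60, 60, 1800]);
translate([60, 0, 420]) cube([60, 60, 60]);
translate([60, 0, 840]) cube([60, 60, 60]);
translate([60, 0, 1260]) cube([60, 60, 60]);
translate([120, 0, 0]) cube([60, 60, 1800]);


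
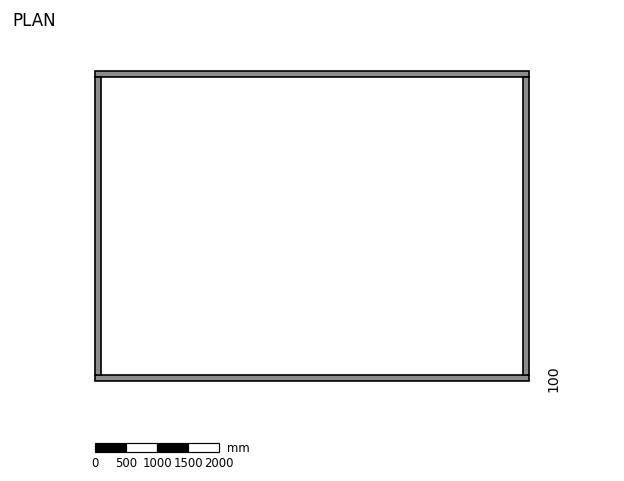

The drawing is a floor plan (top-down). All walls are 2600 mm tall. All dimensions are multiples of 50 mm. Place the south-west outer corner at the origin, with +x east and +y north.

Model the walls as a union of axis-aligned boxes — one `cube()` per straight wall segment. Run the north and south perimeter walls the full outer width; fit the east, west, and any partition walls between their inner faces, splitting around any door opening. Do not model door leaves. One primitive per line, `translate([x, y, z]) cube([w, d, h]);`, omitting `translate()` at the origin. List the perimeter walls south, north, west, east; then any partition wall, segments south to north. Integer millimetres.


cube([7000, 100, 2600]);
translate([0, 4900, 0]) cube([7000, 100, 2600]);
translate([0, 100, 0]) cube([100, 4800, 2600]);
translate([6900, 100, 0]) cube([100, 4800, 2600]);


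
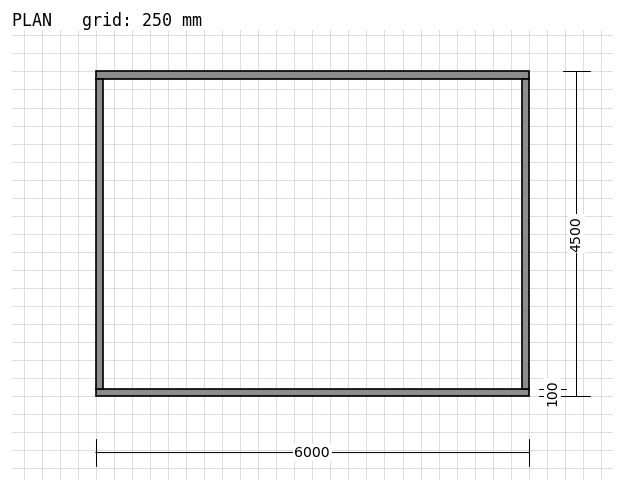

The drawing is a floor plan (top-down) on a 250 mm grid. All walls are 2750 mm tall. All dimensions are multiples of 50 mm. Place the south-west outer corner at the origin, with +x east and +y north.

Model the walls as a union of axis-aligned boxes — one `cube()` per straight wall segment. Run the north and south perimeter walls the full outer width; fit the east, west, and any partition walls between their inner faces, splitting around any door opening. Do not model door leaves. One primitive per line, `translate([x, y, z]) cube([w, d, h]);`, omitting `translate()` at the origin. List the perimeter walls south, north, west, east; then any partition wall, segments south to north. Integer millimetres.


cube([6000, 100, 2750]);
translate([0, 4400, 0]) cube([6000, 100, 2750]);
translate([0, 100, 0]) cube([100, 4300, 2750]);
translate([5900, 100, 0]) cube([100, 4300, 2750]);
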